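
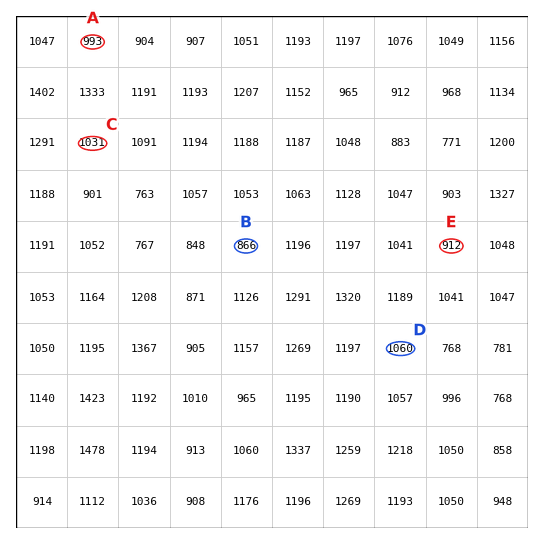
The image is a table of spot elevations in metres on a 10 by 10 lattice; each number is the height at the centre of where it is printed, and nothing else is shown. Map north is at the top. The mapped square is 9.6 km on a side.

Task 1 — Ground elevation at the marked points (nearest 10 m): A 990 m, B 870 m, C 1030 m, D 1060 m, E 910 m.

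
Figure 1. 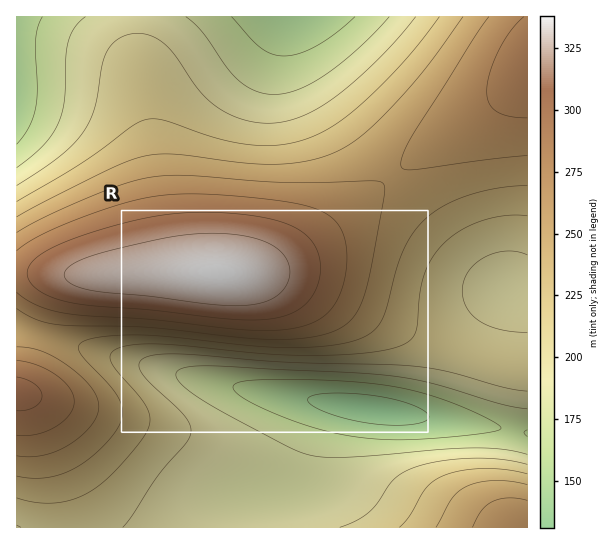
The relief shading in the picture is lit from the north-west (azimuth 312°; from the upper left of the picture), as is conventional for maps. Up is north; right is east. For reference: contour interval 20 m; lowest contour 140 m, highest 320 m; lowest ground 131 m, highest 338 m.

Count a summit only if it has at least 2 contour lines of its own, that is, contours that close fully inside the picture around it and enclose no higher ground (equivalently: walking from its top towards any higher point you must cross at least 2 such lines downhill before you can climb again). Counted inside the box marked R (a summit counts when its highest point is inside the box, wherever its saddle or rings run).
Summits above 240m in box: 1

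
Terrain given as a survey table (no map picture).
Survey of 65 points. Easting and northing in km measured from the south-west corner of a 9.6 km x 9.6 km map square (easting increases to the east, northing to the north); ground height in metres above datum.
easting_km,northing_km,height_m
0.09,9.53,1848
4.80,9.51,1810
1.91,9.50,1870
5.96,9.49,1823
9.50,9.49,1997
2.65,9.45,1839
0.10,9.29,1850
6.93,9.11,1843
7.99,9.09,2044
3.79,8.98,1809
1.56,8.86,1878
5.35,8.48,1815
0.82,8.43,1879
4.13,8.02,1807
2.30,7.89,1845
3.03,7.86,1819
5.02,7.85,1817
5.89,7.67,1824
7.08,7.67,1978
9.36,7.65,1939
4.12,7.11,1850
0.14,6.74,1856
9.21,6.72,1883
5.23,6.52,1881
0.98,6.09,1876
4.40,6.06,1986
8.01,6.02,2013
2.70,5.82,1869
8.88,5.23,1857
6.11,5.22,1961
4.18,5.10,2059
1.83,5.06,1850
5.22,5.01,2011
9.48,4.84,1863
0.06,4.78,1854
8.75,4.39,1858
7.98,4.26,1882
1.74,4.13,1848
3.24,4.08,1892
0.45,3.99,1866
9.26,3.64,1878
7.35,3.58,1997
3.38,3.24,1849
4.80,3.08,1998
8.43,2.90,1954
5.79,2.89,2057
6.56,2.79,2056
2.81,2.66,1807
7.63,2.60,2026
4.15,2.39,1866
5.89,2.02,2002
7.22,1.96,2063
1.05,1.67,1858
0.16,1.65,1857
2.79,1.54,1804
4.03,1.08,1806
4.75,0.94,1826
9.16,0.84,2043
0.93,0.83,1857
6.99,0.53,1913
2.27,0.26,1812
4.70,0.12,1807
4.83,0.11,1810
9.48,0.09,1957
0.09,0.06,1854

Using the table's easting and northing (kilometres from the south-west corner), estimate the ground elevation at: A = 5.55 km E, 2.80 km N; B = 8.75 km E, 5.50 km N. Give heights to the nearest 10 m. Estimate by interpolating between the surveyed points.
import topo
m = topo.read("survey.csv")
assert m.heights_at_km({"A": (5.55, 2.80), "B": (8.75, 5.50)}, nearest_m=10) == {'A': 2040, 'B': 1860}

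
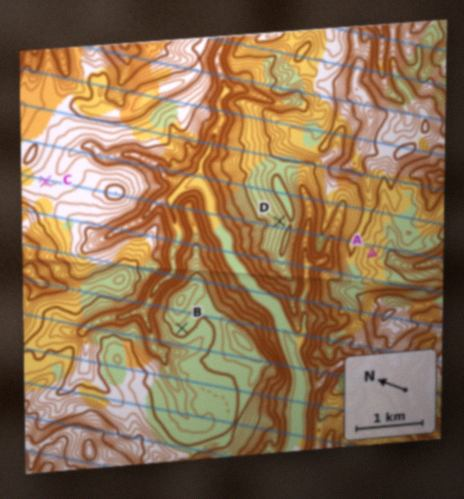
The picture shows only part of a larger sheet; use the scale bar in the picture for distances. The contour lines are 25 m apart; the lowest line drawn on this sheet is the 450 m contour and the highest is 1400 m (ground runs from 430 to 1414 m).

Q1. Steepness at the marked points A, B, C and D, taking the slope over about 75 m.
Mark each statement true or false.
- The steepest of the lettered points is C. false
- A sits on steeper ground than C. true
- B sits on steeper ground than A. false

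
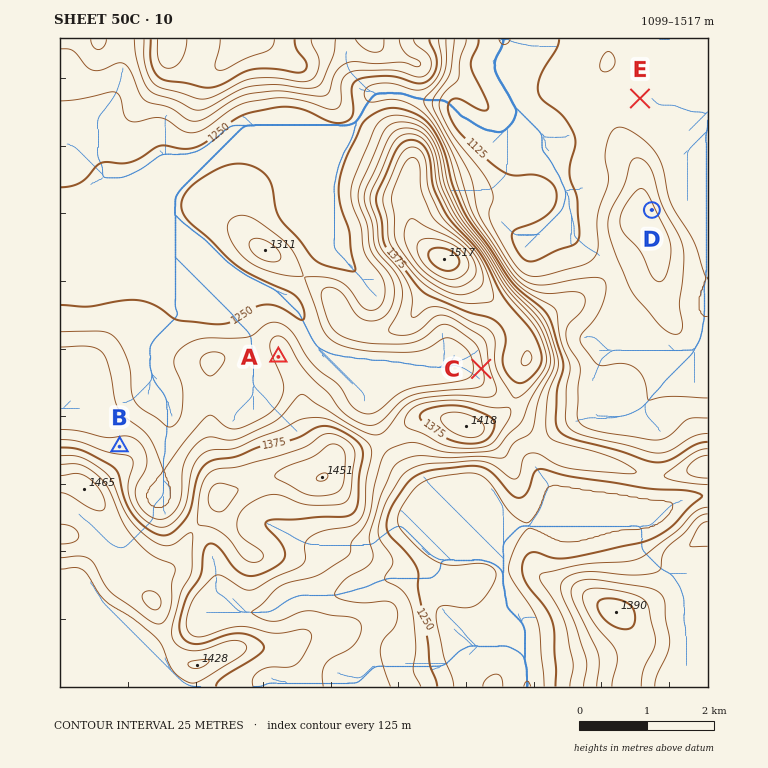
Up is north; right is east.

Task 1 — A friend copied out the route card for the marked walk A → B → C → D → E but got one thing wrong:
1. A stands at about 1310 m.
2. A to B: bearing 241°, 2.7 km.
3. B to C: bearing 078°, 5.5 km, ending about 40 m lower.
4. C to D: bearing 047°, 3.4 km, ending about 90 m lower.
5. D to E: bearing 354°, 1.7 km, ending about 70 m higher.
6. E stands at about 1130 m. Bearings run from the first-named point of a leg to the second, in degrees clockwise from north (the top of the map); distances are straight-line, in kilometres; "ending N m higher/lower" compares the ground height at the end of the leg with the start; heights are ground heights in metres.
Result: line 5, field sense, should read lower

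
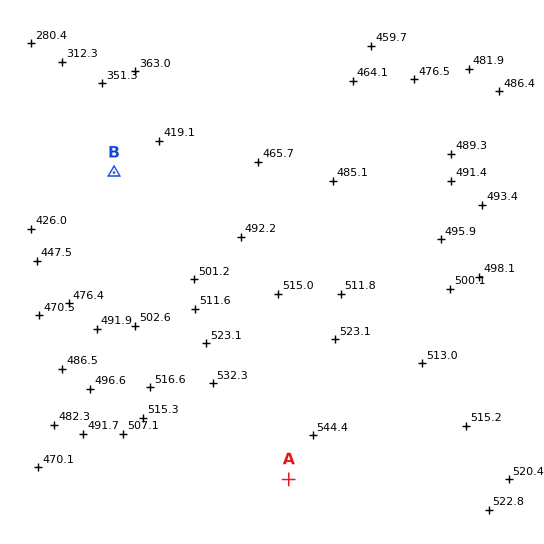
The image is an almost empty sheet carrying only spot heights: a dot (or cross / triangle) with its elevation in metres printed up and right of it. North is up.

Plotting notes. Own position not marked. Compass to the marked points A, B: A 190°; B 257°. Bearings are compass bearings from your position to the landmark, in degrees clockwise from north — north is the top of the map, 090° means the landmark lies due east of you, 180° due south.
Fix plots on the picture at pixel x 352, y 118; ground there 475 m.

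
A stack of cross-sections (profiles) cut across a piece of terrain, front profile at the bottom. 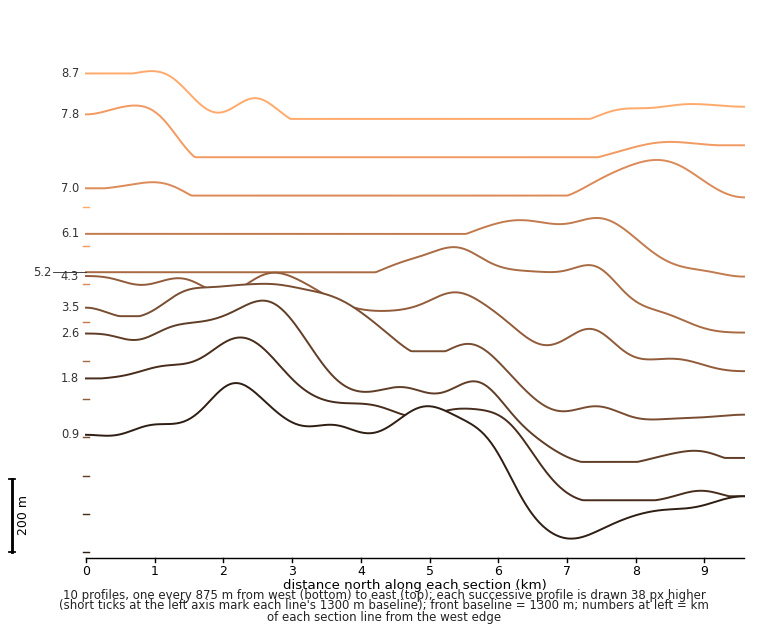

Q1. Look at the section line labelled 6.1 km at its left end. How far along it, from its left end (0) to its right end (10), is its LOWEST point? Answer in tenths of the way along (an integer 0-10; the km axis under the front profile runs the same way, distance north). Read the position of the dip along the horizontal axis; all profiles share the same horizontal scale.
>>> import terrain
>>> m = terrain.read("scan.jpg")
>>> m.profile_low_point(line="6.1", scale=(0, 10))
10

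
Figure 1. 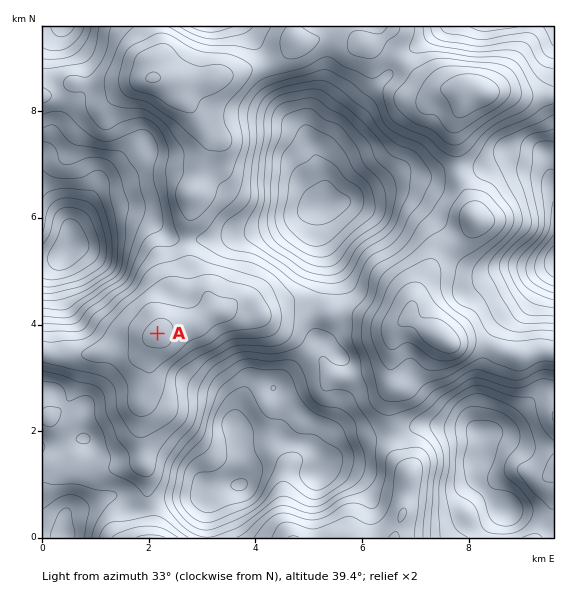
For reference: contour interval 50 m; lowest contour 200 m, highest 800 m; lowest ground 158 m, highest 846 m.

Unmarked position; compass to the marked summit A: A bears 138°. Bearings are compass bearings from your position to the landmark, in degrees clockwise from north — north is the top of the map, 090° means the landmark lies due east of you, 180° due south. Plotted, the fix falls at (105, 275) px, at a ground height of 380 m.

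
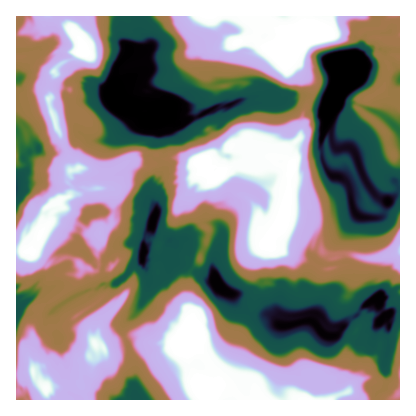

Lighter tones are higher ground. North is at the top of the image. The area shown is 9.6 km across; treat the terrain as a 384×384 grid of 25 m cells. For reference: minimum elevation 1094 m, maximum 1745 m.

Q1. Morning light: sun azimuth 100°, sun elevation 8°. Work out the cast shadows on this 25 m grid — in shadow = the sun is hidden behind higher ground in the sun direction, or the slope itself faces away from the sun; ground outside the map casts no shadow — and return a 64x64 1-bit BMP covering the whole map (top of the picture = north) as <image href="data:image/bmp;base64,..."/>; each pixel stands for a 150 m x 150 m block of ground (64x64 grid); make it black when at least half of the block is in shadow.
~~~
<image width="64" height="64" href="data:image/bmp;base64,Qk0+AgAAAAAAAD4AAAAoAAAAQAAAAEAAAAABAAEAAAAAAAACAAATCwAAEwsAAAIAAAAAAAAA////AAAAAAB4AA/4AAgwAvgAP/gAHB4H8AA/8AAIAgPgAD/wAAAAA+AAP/AAAAAH4AA/8AAMAA/gED3gAB8AD4HwP8AAHDwfh/g/gAA+Ph+H+D/wAAA+H8/4f/AADB4f7/z/+AAOPg/D4P/4AAMvDoPw//AAABmPwfx/8AAAcE/Afj/wAAAwLOA/v/AcAAA88A/f8DwABhyQB8/wfAAHB4AA5+ByBIYGAEBz+PwAAAAB4CAA+AAAAwHjBAT8AAAGgMCOHfgAAICAGA4//wAj+YA4Bh//AAB/gHgGP/4AAH7AcAd//gAB/+A4A///AAP/8BgDx/8AAf/wHwfD/wAA//gPD+P/YAD/+AcP4f/gAMb+AA/gA+ABz/+AD+AD4AHJ/gAH/gPgAbj8AAf4ADADsf2AB/gAAAdg/4AH+AAAAWD/wAf4AAAQ7v4Hx/wQABD8/wf//yAAE/z+Af//4AAz/PwA///wDjz4/gAf//weHPj+AD///Agc8PwAP//+fh3g/AB///8/P8D8AGH8/v4/gPgAwDwcPh+A+AGAcAAfH4DwAAHAAB4f4PAABwYAOA/w8AAfDAD4D/D8AB84AfgP+P4AH/AH8B/4/wAf4AHwH/h/wD/4A/AP8D/Af/hn8APw/8B/+eD4AGD/gB/x+HwAAI+AH/B8fwAA34A/4jgAAADnAD/8AAAAAA=="/>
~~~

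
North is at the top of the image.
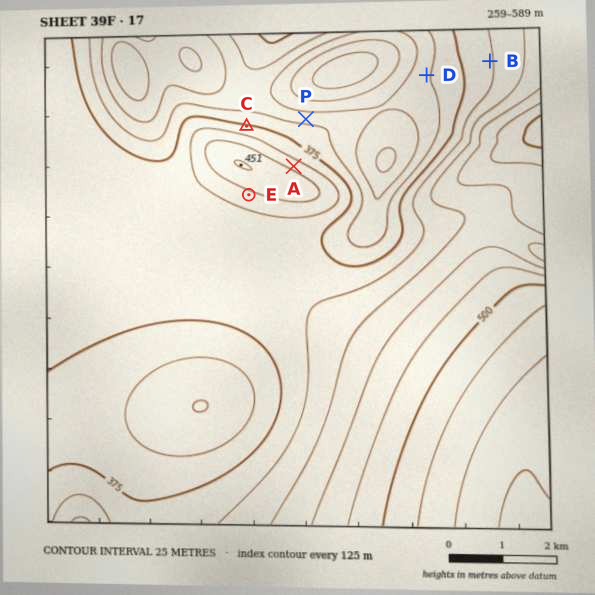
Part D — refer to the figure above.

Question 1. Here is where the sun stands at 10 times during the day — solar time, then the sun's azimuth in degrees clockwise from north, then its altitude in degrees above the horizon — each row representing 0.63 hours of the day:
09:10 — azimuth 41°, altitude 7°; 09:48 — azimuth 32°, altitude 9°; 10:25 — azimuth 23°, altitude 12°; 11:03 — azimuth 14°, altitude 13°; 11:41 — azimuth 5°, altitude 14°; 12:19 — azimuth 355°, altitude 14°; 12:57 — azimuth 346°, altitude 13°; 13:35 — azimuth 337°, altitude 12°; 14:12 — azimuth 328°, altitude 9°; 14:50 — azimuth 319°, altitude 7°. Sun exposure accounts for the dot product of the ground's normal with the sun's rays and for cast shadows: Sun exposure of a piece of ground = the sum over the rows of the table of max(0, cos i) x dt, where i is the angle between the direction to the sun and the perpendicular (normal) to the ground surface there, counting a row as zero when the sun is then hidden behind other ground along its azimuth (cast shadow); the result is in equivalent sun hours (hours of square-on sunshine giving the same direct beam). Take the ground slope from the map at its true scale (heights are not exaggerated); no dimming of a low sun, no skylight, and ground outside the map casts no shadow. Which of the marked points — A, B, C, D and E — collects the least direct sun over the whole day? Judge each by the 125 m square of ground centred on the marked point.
E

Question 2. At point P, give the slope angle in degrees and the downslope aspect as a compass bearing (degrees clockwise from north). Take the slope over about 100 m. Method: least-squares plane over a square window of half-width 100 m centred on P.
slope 6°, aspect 7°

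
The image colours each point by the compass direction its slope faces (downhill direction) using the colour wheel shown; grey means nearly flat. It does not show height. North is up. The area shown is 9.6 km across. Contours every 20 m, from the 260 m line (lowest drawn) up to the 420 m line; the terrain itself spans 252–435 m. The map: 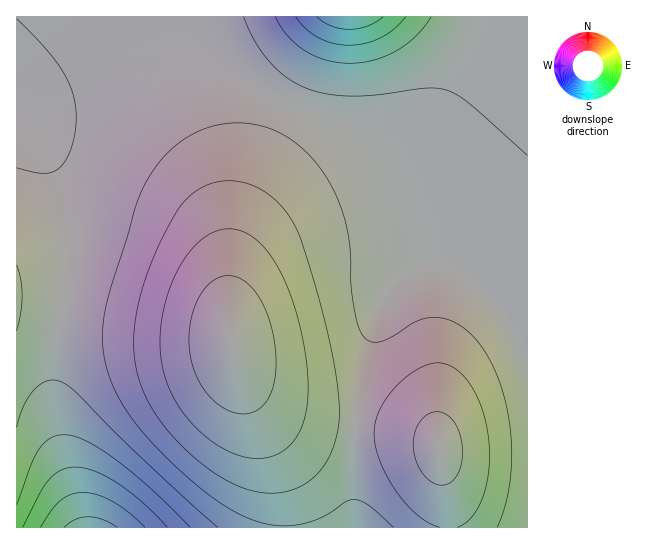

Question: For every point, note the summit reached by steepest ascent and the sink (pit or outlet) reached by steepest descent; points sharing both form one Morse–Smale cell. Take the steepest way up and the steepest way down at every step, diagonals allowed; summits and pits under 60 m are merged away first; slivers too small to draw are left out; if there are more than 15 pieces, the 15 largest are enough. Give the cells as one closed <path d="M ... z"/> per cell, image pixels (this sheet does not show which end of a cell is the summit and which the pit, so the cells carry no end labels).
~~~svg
<path d="M177 55l-30 0-37 8-94 40 0 19 21 20 16 29 8 24 10 42 0 16-16 112-2 40 6 36 24 86 444 1 1-170-27-48-24-26-14-9-18-8-19-2-2-2-8-32-12-32-20-36-17-18-16-10-53-24-88-47z"/><path d="M527 16l-510 0-1 86 21-6 65-31 28-8 17-2 30 0 33 9 56 31 85 40 16 10 17 18 20 36 12 32 8 32 2 2 13 0 14 4 24 15 24 26 12 19 14 28z"/><path d="M18 123l-2 0 0 404 66 1-23-87-6-36 2-40 12-80 4-48-12-51-10-24-12-20z"/>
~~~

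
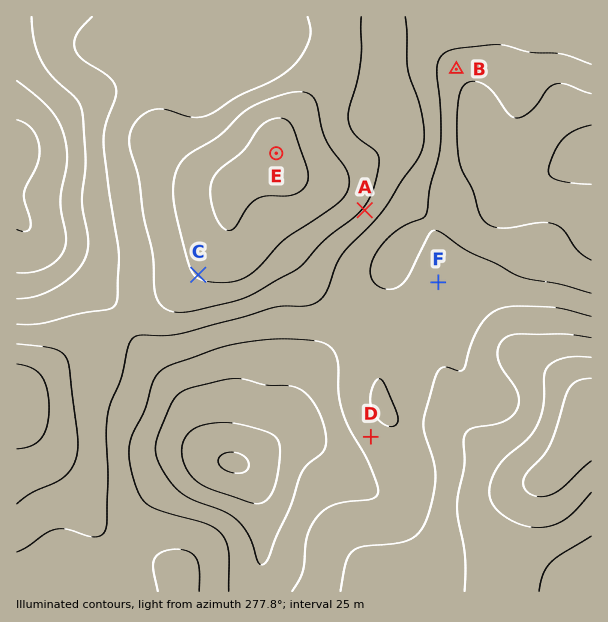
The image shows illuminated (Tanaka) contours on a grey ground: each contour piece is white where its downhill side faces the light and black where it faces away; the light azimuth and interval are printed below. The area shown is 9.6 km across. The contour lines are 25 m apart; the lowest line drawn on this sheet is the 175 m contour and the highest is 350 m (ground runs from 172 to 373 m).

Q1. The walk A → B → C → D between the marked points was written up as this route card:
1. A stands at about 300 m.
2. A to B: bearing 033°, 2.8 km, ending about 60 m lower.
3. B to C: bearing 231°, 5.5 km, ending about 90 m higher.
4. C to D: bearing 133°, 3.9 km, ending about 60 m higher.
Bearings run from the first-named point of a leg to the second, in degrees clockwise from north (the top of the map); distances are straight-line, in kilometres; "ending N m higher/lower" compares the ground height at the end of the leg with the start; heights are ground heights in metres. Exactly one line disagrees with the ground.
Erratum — Line 4: it should read "ending about 60 m lower".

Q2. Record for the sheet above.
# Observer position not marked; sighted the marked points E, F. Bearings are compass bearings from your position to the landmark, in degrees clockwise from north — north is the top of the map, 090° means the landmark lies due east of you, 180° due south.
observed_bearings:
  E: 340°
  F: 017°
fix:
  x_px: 386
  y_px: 454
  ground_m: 265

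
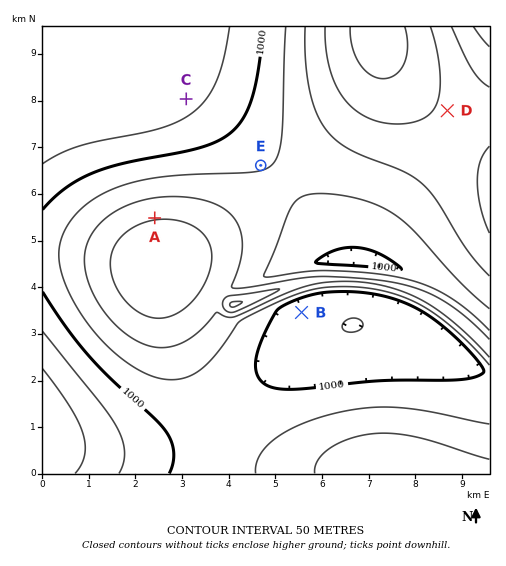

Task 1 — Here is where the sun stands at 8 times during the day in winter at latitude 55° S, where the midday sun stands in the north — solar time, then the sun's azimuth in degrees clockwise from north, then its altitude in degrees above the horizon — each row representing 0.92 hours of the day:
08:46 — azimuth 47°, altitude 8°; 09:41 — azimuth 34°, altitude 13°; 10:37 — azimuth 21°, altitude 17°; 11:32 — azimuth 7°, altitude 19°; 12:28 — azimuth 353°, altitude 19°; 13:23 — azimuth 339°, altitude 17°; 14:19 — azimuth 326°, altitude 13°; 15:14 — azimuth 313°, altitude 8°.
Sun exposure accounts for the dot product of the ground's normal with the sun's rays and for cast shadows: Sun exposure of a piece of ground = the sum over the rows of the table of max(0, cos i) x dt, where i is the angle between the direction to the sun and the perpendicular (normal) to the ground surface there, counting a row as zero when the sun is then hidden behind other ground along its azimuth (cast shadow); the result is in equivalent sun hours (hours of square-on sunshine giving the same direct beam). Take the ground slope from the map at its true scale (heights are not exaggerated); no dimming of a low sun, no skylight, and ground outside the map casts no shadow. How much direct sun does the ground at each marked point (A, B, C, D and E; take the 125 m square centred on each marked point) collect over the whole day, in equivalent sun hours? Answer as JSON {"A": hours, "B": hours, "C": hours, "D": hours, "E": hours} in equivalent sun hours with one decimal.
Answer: {"A": 2.4, "B": 1.4, "C": 2.0, "D": 1.8, "E": 2.0}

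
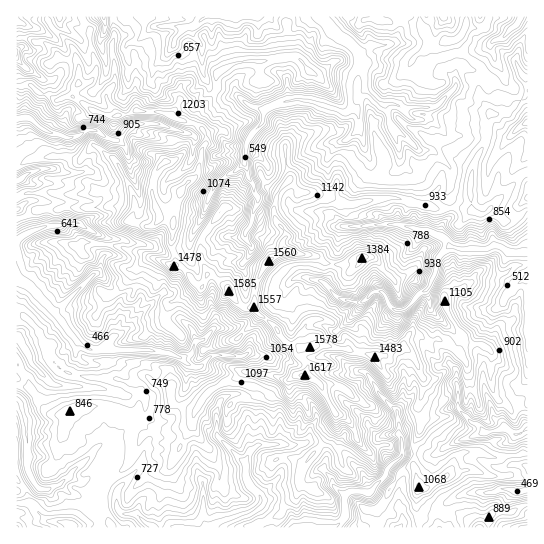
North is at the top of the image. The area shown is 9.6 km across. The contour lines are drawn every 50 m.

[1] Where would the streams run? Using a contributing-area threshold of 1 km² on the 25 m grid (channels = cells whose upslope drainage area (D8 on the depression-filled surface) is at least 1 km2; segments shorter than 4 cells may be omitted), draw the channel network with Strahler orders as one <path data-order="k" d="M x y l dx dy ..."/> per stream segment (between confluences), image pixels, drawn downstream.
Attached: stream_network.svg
<path data-order="1" d="M206 527l7 0"/><path data-order="1" d="M119 510l2 3 2 1 14 0 9 9 8 4"/><path data-order="1" d="M498 490l3-1 8 0 5 2 9 0 2-1 2 0"/><path data-order="2" d="M246 465l0 13 3 4 0 3 12 12 0 5-8 8-6 3-6 1-4 3-19 5-5 4 0 1"/><path data-order="1" d="M237 455l8 7 1 3"/><path data-order="1" d="M95 449l-10 12-26 24-13 5-5 0-7-7-7-13 0-33-1-2 0-13-1-1 0-6-2-1 0-3-2-5 0-4-4-3"/><path data-order="1" d="M279 445l-21 0-8 6-3 4-1 3 0 7"/><path data-order="1" d="M473 437l5-3 4 0 4-3"/><path data-order="2" d="M486 431l8 0 7-2 6 0 6 5 6 0 8-5"/><path data-order="1" d="M458 399l0 8 1 3 14 13 5 2 4 4 0 1 3 0 1 1"/><path data-order="1" d="M107 390l-2-1-6 0-1-2-39-1-1-1-4 0-3-2-20-20-5-13-5-7 0-2-4-4"/><path data-order="1" d="M375 386l3 7 19 18 1 3 1 21 3 4 0 16-15 14-2 8-15 16-5 0-2-2-13 0-5 4 0 23-8 8-3 1-40 0"/><path data-order="2" d="M181 358l-14-5-16-2-1-1-52 0"/><path data-order="1" d="M237 357l-3-2-21 0-3 2-11 10-5 0-5-2-8-7"/><path data-order="2" d="M98 350l-7 0-1-1-3 0-6-6-4-1 0-1-6-6 0-1-17-23"/><path data-order="1" d="M195 342l-2 5 0 4-2 3-1 1-9 3"/><path data-order="1" d="M114 337l-9 10-3 0-4 3"/><path data-order="1" d="M527 319l0-34-1-2 0-5"/><path data-order="2" d="M54 311l-28-28-9-4"/><path data-order="1" d="M505 298l13-15 4-2 3 0 1-3"/><path data-order="1" d="M75 293l-18 18-3 0"/><path data-order="1" d="M295 278l14 0 6 3 6 0 4 2 13 15 3 1 5 0 1 2 4 0 2 1 9 0 3-1 9-10 7 0 4 3 4 11 5 5 9 0 3-1 15-16 4-2 5-5 0-3 5-9 3-16 9-11 3 0 1-1"/><path data-order="2" d="M451 246l6 3 30 0 4-3 8 0 10 7 18 0"/><path data-order="1" d="M246 233l5-8 2-12 4-7 1-8-4-5 0-7-7-11 0-6-2-4 0-3"/><path data-order="1" d="M343 226l23 0 1-1 34 0 6 2 6 0 6 3 11 1 9 6 3 0 7 6 0 3 2 0"/><path data-order="1" d="M81 225l-4-3-11 0-7 4-13 0-5 3-7 1-11 5-6 7 0 37"/><path data-order="1" d="M210 195l5-10 6-6 5-2 4-4 5-2 10-9"/><path data-order="1" d="M22 178l-5 3"/><path data-order="2" d="M245 162l0-4 1-1 0-12 1-2 0-2 6-8 9-10 1-2 0-10 3-2"/><path data-order="1" d="M343 141l4-2 11-10 0-4 1-2-1-12-8-8"/><path data-order="1" d="M403 135l-2-2-4-2 0-2-8-10 0-5-3-4 0-3-4-1-3-3"/><path data-order="1" d="M169 127l-7-2-5 0-2-2-17 0-8 4-11 12-5 2-12-6-7-5-8 0-10 7-11 1-7-4-5 0-5-3-3 0-8-5-8-8-12 0-1 1"/><path data-order="1" d="M525 123l2 0 0-1"/><path data-order="2" d="M266 109l16-7 11-1 1-2 7 0 1 2 7 0 1 1 8 1 1 2 4 0 10 4 6 1 4 3 7-6 0-4"/><path data-order="1" d="M251 106l7 3 8 0"/><path data-order="2" d="M350 103l0-22 3-6 0-2 5-6 0-1 4 0 3-3"/><path data-order="2" d="M379 103l-14-14 0-26"/><path data-order="1" d="M455 87l-18 19-3 1-25 0-2 2-5 0-3-3-6-3-14 0"/><path data-order="3" d="M365 63l0-2-4-4-2-4-10-11-8-4-20-21"/><path data-order="1" d="M174 45l1-7 7-7 0-1 7-4 5 0 3-1 5-6 5-2 52 0"/><path data-order="1" d="M505 35l13-12 3-6"/>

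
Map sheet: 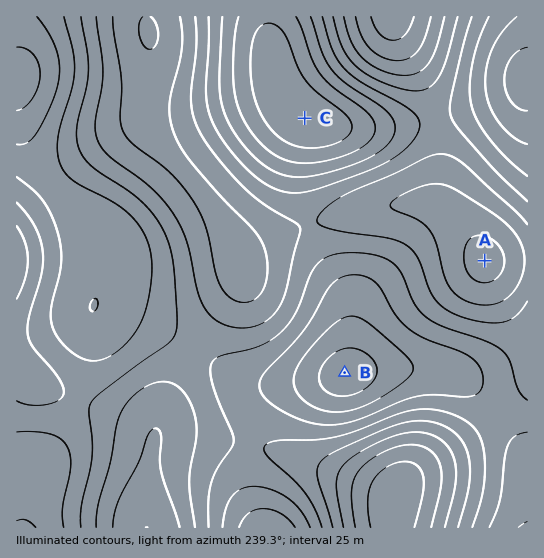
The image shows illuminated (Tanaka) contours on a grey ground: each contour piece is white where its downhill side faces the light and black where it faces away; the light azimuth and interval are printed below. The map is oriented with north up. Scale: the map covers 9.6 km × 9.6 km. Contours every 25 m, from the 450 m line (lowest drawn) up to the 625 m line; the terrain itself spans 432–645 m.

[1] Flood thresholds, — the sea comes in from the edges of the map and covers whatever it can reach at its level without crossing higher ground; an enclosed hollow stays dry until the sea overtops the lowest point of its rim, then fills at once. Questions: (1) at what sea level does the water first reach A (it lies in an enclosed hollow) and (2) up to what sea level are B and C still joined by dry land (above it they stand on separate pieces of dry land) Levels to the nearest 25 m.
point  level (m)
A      500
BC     525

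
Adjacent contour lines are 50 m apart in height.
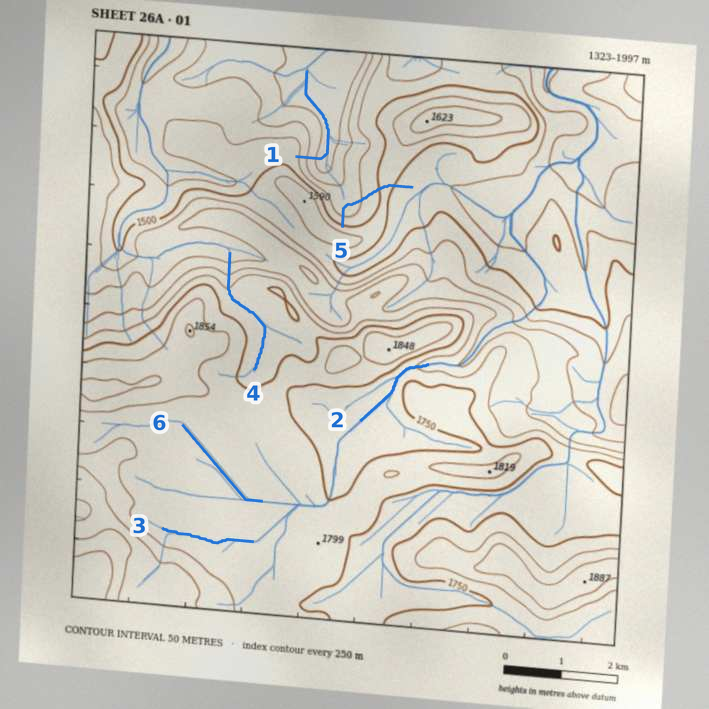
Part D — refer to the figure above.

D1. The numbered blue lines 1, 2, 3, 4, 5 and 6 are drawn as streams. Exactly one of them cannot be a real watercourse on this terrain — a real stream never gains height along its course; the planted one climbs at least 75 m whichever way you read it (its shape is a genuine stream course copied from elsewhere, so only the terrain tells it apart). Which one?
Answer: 5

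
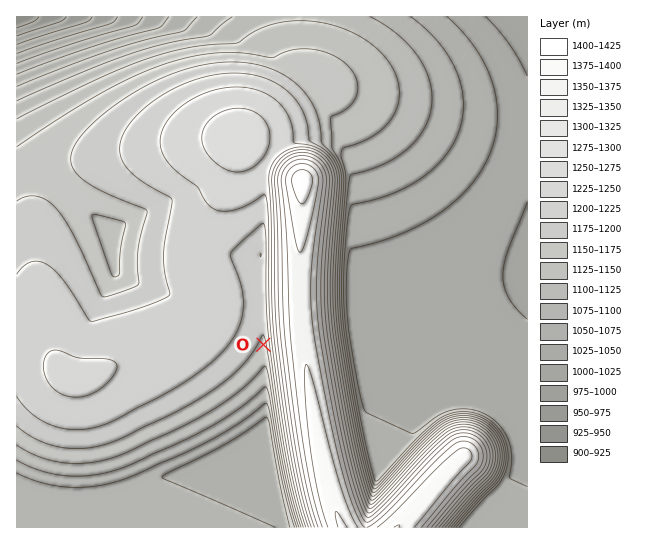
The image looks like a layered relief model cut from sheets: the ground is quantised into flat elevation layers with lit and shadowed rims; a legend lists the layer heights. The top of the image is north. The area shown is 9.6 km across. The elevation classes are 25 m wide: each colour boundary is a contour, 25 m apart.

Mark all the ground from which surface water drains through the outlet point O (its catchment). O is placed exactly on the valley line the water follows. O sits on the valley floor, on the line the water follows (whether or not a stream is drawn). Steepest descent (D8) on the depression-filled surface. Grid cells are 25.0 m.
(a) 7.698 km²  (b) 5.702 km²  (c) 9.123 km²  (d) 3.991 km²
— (b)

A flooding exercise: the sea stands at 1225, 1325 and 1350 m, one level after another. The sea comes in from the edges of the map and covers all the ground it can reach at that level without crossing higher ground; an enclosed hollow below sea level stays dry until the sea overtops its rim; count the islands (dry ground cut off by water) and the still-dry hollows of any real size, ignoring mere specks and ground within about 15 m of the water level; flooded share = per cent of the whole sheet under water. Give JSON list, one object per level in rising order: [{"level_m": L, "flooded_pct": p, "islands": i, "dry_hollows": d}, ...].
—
[{"level_m": 1225, "flooded_pct": 82, "islands": 0, "dry_hollows": 0}, {"level_m": 1325, "flooded_pct": 93, "islands": 0, "dry_hollows": 0}, {"level_m": 1350, "flooded_pct": 94, "islands": 0, "dry_hollows": 0}]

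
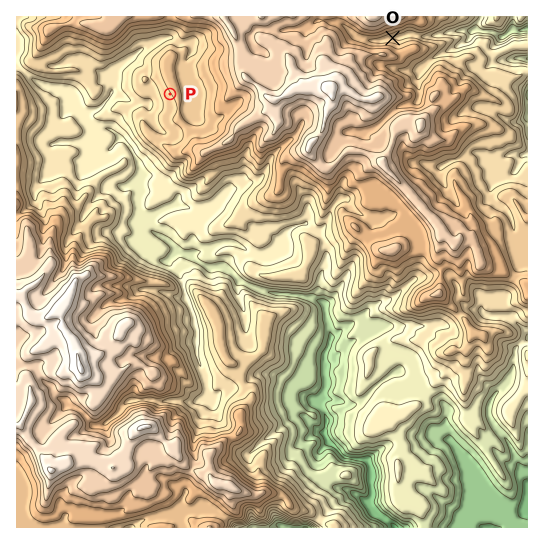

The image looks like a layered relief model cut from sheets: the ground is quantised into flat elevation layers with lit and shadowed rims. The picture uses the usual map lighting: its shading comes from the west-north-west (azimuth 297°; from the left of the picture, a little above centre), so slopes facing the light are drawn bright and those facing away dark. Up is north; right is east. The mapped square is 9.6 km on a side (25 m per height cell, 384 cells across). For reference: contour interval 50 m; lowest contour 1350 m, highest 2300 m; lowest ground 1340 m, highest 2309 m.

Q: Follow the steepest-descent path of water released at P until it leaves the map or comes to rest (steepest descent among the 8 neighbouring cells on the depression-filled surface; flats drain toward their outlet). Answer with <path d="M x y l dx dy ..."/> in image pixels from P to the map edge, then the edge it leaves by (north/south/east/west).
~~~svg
<path d="M170 94l-8 7-9 0-3 2-5 0-2-1-10 0-4-3-3 0-8-5-5-1-14 16-6 1-4 3-3 0 0 6 7 6 2 0 4 2 6 0 9 4 17 18 4 9 4 5 0 4 2 2-2 46 4 4 2 6 6 6 11 6 3 2 5 2 5 5 8 5 6 2 9 9 4 1 5 4 24 3 14 13 10 6 3 0 5 2 4 0 2 2 6 0 2 1 12 0 1 1 17 2 10 4 6 1 0 4 3 3 0 9 3 5 0 7 2 7 0 4-6 13 0 24 1 1 0 10-3 2 0 7-2 4 0 5 2 3 3 7 0 21 15 15 2 4 3 1 8 0 1 1 11 0 3 3 2 5 0 23 2 1 0 4-3 4 0 4 1 3 15 15 7 4 0 2"/>
exit: south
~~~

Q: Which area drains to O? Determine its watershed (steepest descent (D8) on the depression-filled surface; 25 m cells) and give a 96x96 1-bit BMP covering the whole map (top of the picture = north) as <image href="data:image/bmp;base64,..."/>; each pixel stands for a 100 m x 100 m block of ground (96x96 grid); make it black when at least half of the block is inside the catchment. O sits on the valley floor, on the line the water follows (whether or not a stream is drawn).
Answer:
<image width="96" height="96" href="data:image/bmp;base64,Qk2+BAAAAAAAAD4AAAAoAAAAYAAAAGAAAAABAAEAAAAAAIAEAAATCwAAEwsAAAIAAAAAAAAA////AAAAAAAAAAAAAAAAAAAAAAAAAAAAAAAAAAAAAAAAAAAAAAAAAAAAAAAAAAAAAAAAAAAAAAAAAAAAAAAAAAAAAAAAAAAAAAAAAAAAAAAAAAAAAAAAAAAAAAAAAAAAAAAAAAAAAAAAAAAAAAAAAAAAAAAAAAAAAAAAAAAAAAAAAAAAAAAAAAAAAAAAAAAAAAAAAAAAAAAAAAAAAAAAAAAAAAAAAAAAAAAAAAAAAAAAAAAAAAAAAAAAAAAAAAAAAAAAAAAAAAAAAAAAAAAAAAAAAAAAAAAAAAAAAAAAAAAAAAAAAAAAAAAAAAAAAAAAAAAAAAAAAAAAAAAAAAAAAAAAAAAAAAAAAAAAAAAAAAAAAAAAAAAAAAAAAAAAAAAAAAAAAAAAAAAAAAAAAAAAAAAAAAAAAAAAAAAAAAAAAAAAAAAAAAAAAAAAAAAAAAAAAAAAAAAAAAAAAAAAAAAAAAAAAAAAAAAAAAAAAAAAAAAAAAAAAAAAAAAAAAAAAAAAAAAAAAAAAAAAAAAAAAAAAAAAAAAAAAAAAAAAAAAAAAAAAAAAAAAAAAAAAAAAAAAAAAAAAAAAAAAAAAAAAAAAAAAAAAAAAAAAAAAAAAAAAAAAAAAAAAAAAAAAAAAAAAAAAAAAAAAAAAAAAAAAAAAAAAAAAAAAAAAAAAAAAAAAAAAAAAAAAAAAAAAAAAAAAAAAAAAAAAAAAAAAAAAAAAAAAAAAAAAAAAAAAAAAAAAAAAAAAAAAAAAAAAAAAAAAAAAAAAAAAAAAAAAAAAAAAAAAAAAAAAAAAAAAAAAAAAAAAAAAAAAAAAAAAAAAAAAAAAAAAAAAAAAAAAAAAAAAAAAAAAAAAAAAAAAAAAAAAAAAAAAAAAAAAAAAAAAAAAAAAAAAAAAAAAAAAAAAAAAAAAAAAAAAAAAAAAAAAAAAAAAAAAAAAAAAAAAAAAAAAAAAAAAAAAAAAAAAAAAAAAAAAAAAAAAAAAAAAAAAAAAAAAAAAAAAAAAAAAAAAAAAAAAAAAAAAAAAAAAAAAAAAAAAAAAAAAAAAAAAAAAAAAAAAAAAAAAAAAAAAAAAAAAAAAAAAAAAAAAAAAAAAAAAAAAAAAAAAAAAAAAAAAAAAAAAAAAAAAAAAAAAAAAAAAAAAAAAAAAAAAAAAAAAAAAAAAAAAAAAAAAAAAAAAAAAAAAAAAAAAAAAAAAAAAAAAAAAAAAAAAAAAAAAAAAAAAAAAAAAAAAAAAAAAAAAAAAAAAAAAAAAAAAAAAAAAAAAAAAAAAAAAAAAAAAAAAAAAAAAAAAAAACAAAAAAAAAAAAAAAPgAAAAAAAAAAAAAAP/AAAAAAAAAAAAAA//8AAAAAAAAAAAAB//8AAAAAAAAAAAAD//+AAAAAAAAAAAAD///AAAAAAAAAAAAD///AAAAAAAAAAAAD///wAAAAAAAAAAAD////wAAAAAAAAAAD////wAAAAAAAAAAH////4AAAAAAAAAAH////4AAAAAAAAAAP////wAAAAAAAAAAP////wAAAAAAAAAAf////gAAAA="/>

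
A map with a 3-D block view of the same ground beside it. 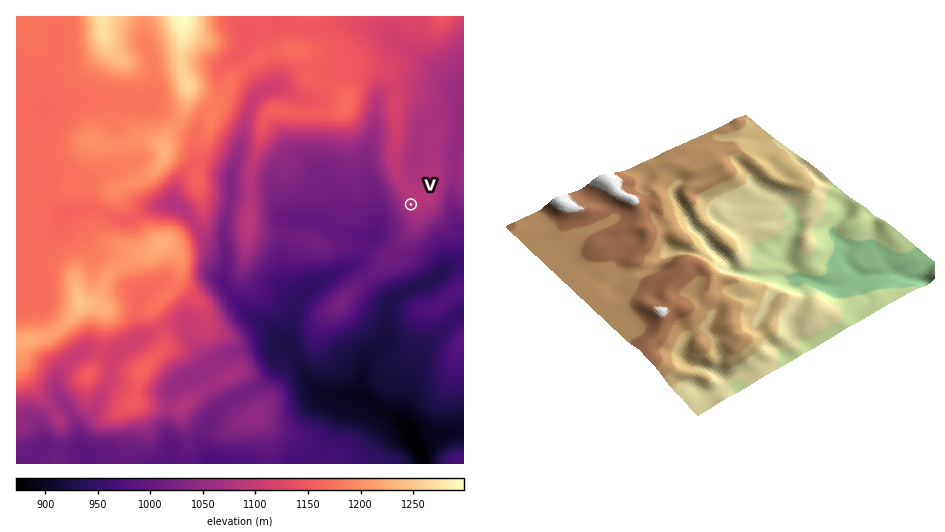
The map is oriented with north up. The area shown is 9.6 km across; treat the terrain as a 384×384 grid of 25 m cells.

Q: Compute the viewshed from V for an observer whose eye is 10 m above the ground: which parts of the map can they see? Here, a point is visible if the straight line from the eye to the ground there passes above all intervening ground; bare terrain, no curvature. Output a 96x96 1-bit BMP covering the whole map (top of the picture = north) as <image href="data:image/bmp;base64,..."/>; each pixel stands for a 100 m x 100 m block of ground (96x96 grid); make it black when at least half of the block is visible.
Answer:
<image width="96" height="96" href="data:image/bmp;base64,Qk2+BAAAAAAAAD4AAAAoAAAAYAAAAGAAAAABAAEAAAAAAIAEAAATCwAAEwsAAAIAAAAAAAAA////AAAAAAAAAAAAAAAB//////8AAAAAAAAA//////8AAAAAAAAAz/////8AAAAAAAAAT////P8AAAAAAAAAf///+P8AAAAAAAAA////+AAAAAAAAAAB////8AAAAAAAAAAD////4AAAAAAAAAAH////wAAAAAAAAAAP////AAAAAAAAAAP////+AAAAAAAPCAf////8AAAAAAA/jAP////4B8AAAAA/3gH////wH+AAAAB//wD/8//g/+AAAAA//wB/4cHh//AAAAA//4A/wAHn//AAAAAeH4A/gAP///gAAAAeD85/AB////gAAYAfA//+AD////wAAYAfAf/+AD////wAAAAPAP/+AB////wAAAAHgH/+AA////wAAAAD+B/+AAf///4AAAAD8AP/AAP//n8AAAAB8AH/AAH//D8AAAAB4Af/AAD/+B8AAAAB4D//gAD/+A8AAAABwH//wAB/8AcAAAAAAH/+YAB/8AMAAAAAAH/44ADwcAEAAAwDAH/h8AHgeAAAABwDgP+D+AHgP8AAAxwDwP8P/f/gP/AAA/gB4f4f///gH/gAA+AA8/w////gD/wAAAAAf/B////gA/8AAAAAP+B////wAD8AAAAAH8D////wAA8AAAAAH4D////4AAMAAAAAHwD/IP/4AAAAAAAAHwB/AD/+AAAAAAAAHwB/AB//4AAAAAAAHwB/AD///AAAAAAAHwB/AD//+AAAAAAAPwB/gH//+AAAAAAA/wB/gf//8AAAAAAA/gB/5///8AAAAAAA/gB/////8AAAAAAA/gB/////+AAAAAAB/AB//////AAAAAAH+IA//////AAAAHAf4MA//////AAAAAH8AMA//////gAAAAHwAMA//////gAAAAPgAOA//////wAAAAfgAeA//////wAAAAfwAeA/////P4AAAAP4AfA////+e4AAAAB8AeA////+cYAAAAAeAeA+///8cYAAAAAHAeA+///84YAAAAADgeA+f//44IAAAAAB4fA+f//w4IAAAAAB+fAff//w4IAAAAAA/fAf///g8IAAAAAA/Pgf///gccAAAAAA+PgP///gecAAAAAA+PgP///gf+AAAAAA+HgP///gf+AAAAAA+HgP///gf/AAAAAAeHwH///gf+AAAAAAODwH///gf4AAAAAAGDwH///gf4AAAAAADDwD///gf4AAAAAADDwB4APgf8AAAAAADz4AAAHwP8AAAAAAD+4AAADwP+AAAAAAD+YAAADwH6AAAAAAB8YAAABwD4AAAAAAB8QAAABwD8AAAAAAB8AAAAA4H8AAAAAAB4AAAAA4H5gAAAAAD4AAAAA8Pn8AAAAAD4AAAAB8Pn8AAAAADwAAAAA4H/8AAAAADwAAAAAAB/8AAAAAHwAAAAAAB/8AAAAAH8AAAAAAB/8AAAAAH+AAAAAAB/8AAAAAD+AAAAAAD/8AAAAAD+AAAAAAD/8AAAAAD8AAAAAAD/8AAAAAD8AAAAAAH/8AAAAAD4AAAAAAH/8AAAAAD4AAAAAAH/8="/>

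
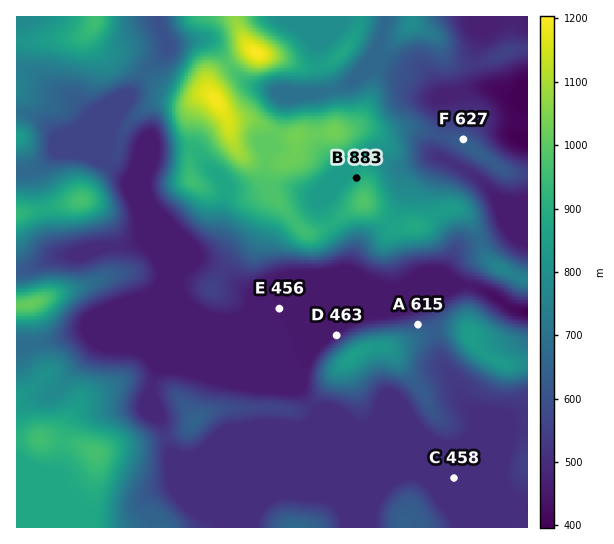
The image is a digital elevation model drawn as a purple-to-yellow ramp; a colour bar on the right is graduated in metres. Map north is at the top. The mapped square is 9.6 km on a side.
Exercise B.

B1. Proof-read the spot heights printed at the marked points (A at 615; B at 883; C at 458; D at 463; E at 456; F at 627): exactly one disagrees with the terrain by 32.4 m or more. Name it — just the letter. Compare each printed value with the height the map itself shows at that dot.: C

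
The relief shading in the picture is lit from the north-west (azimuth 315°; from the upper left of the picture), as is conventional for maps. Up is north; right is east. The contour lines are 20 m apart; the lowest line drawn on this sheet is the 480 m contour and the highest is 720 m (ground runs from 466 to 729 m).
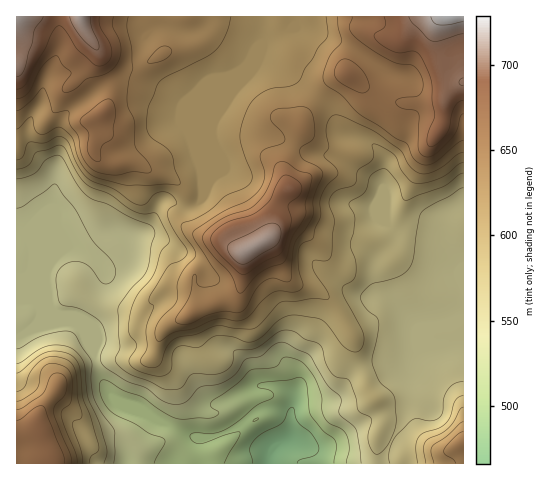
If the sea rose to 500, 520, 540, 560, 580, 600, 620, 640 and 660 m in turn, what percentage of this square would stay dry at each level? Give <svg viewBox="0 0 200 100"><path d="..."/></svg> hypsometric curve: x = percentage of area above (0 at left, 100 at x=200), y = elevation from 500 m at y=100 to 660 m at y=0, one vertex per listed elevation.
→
<svg viewBox="0 0 200 100"><path d="M193 100l-8-12-17-13-30-13-22-12-14-12-31-13-24-13-21-12"/></svg>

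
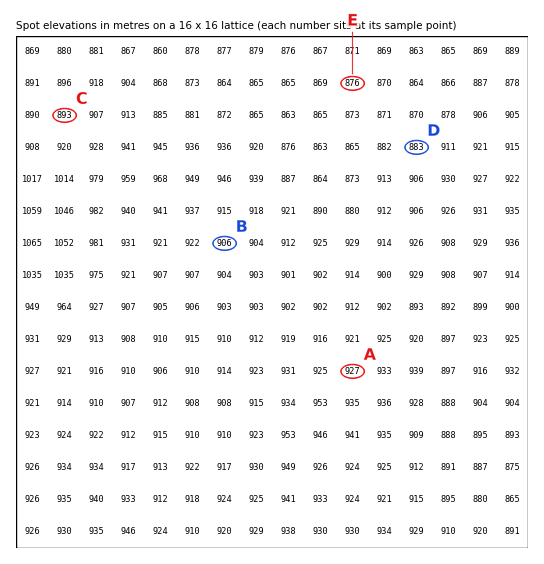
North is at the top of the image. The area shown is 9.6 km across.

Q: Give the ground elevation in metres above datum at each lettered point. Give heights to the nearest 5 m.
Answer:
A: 925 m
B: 905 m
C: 895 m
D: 885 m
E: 875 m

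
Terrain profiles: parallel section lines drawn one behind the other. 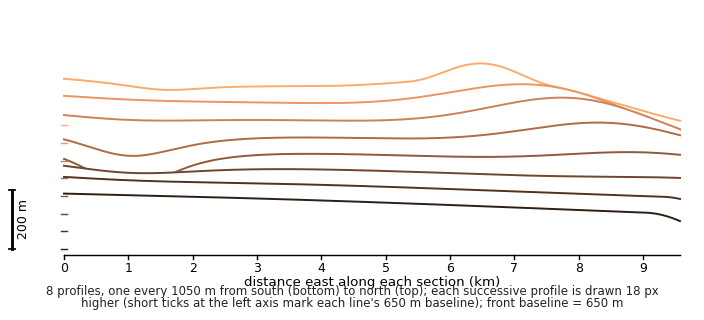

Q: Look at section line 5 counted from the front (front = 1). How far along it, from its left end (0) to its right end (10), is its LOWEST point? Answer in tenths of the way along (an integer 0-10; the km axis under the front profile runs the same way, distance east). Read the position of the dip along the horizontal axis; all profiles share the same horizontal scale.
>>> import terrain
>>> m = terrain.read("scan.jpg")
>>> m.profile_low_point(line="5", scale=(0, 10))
1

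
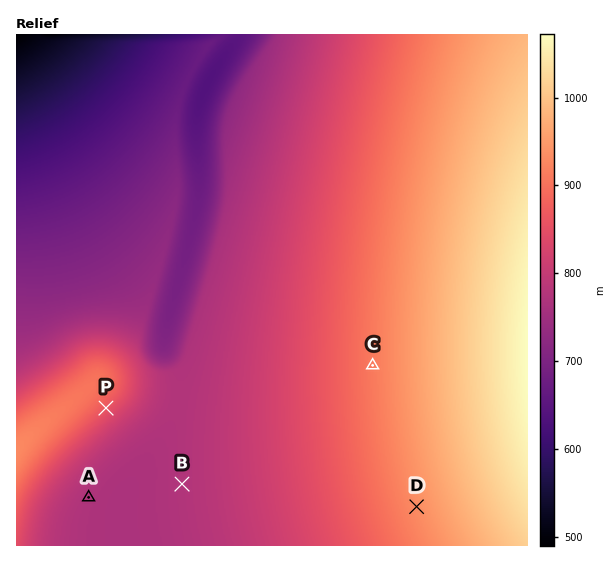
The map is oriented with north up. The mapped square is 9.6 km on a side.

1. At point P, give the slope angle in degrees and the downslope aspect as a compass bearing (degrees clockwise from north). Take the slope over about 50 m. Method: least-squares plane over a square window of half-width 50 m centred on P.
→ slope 8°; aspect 137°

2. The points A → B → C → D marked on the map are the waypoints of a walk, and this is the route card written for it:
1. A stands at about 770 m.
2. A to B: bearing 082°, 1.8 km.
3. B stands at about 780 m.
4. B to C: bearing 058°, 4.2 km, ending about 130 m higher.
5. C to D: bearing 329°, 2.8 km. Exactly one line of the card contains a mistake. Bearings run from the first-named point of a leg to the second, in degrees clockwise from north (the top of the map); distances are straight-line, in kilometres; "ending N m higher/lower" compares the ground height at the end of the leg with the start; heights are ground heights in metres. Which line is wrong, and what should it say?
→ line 5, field bearing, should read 163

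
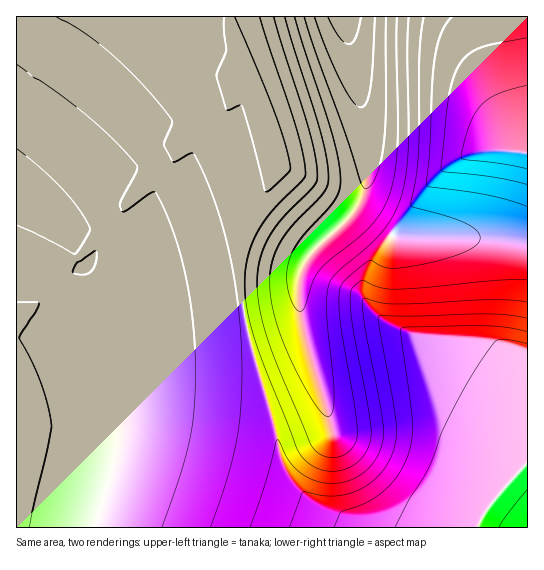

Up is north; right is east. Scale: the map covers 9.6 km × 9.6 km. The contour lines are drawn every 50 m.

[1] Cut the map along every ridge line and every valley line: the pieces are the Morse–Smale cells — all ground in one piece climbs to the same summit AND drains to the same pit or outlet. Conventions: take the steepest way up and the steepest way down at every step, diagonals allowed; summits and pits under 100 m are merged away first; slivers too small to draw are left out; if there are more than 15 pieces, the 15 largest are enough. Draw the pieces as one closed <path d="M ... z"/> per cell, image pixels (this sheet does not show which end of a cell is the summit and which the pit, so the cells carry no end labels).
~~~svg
<path d="M230 16l-214 1 1 511 350-1-48-20-8-6-20-22-10-18-9-44-21-71-10-48-1-25 3-26 10-33 28-51-16-54-6-18-7-6-12-34-1-13z"/><path d="M345 16l-114 1 21 68 7 6 6 18 16 54-1 6-16 24-16 34-5 20-3 26 1 25 6 31 25 88 9 44 10 18 20 22 20 12 36 15 160 0 1-285-51-6-83-1-33-27-1-6 5-13 3-17-1-35z"/><path d="M527 16l-182 1 19 101 4 36-1 31-7 21 13 14 18 15 18 2 68 0 41 6 10-1z"/>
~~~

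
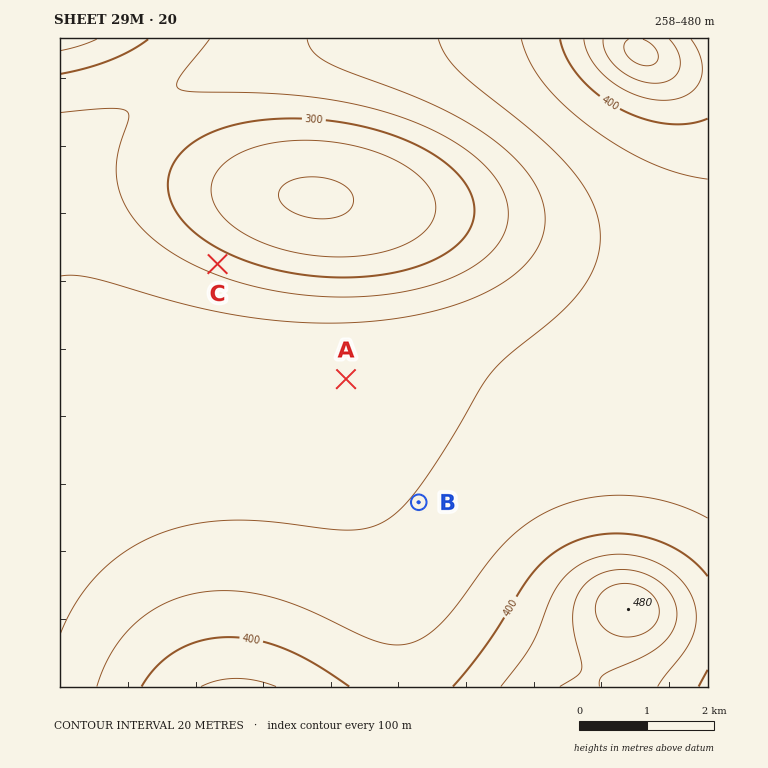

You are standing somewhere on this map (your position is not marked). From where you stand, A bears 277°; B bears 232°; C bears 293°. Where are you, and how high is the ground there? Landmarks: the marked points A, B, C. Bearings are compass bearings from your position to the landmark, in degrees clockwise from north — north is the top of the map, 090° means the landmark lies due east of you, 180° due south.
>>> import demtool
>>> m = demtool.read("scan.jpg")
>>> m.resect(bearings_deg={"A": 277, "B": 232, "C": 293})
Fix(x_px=545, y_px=403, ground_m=365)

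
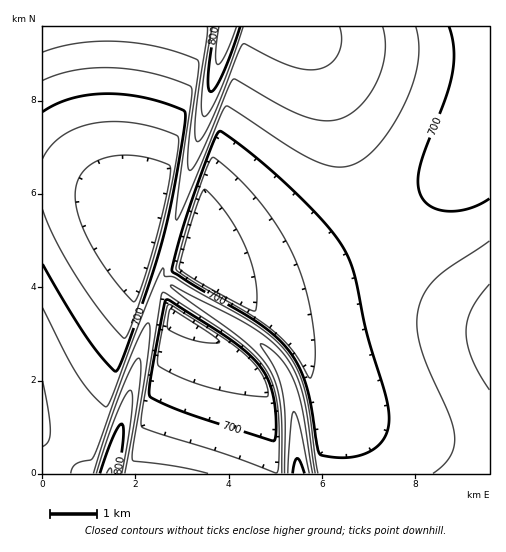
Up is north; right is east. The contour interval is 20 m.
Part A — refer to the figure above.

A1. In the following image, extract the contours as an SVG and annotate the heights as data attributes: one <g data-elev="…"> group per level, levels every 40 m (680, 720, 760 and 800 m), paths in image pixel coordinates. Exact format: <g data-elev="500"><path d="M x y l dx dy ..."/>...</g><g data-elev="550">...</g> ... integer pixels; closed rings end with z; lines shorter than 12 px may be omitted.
<g data-elev="680"><path d="M258 396l-26-3-28-7-25-9-20-11-2-6 2-14 7-37 3-5 55 34 27 22 11 14 6 15 0 7z"/><path d="M310 378l-17-27-21-21-21-15-56-32-19-14 7-29 12-40 12-33 6-10 23 19 23 26 20 28 16 29 12 34 7 37 1 30-2 12z"/><path d="M43 159l8-13 11-10 16-8 17-5 20-1 21 1 23 6 19 7 0 8-2 20-15 68-20 66-11 31-5 9-3-1-15-18-28-39-23-39-13-31"/></g><g data-elev="720"><path d="M275 473l-46-18-69-21-18-7-1-6 2-15 20-114 73 48 18 15 12 15 8 18 4 26 1 49-2 9z"/><path d="M318 473l-12-80-8-22-10-18-16-16-23-16-74-44-10-1-2-8-13 28-37 99-6 12-3-1-10-10-15-19-13-22-23-47"/><path d="M489 241l-39 26-13 10-12 14-6 17-2 18 4 21 8 23 20 45 6 21-1 11-4 9-7 9-10 8"/><path d="M43 80l15-6 17-4 19-2 19 0 39 5 21 6 18 7 1 9-15 108-1 14 1 3 11-24 33-82 5-8 7 3 63 42 25 12 13 4 12 0 10-4 11-7 12-11 12-17 11-19 9-19 5-18 3-16 0-15-3-14"/></g><g data-elev="760"><path d="M125 473l14-86 2-22-1-5-2-2-7 10-11 27-27 78"/><path d="M313 473l-10-62-8-29-6-12-8-11-11-10-9-5 0 2 15 26 7 21 2 27 0 53"/><path d="M207 27l0 9-12 81 0 19 3 6 4-5 9-15 28-70 4-8 47 22 15 3 13 0 12-5 8-9 4-14-2-14"/></g><g data-elev="800"><path d="M118 473l5-35 0-10-1-4-4 3-4 8-14 38"/><path d="M304 473l-4-11-3-4-2 4-2 11"/><path d="M215 27l-7 47 0 13 3 5 4-4 7-13 18-48"/></g>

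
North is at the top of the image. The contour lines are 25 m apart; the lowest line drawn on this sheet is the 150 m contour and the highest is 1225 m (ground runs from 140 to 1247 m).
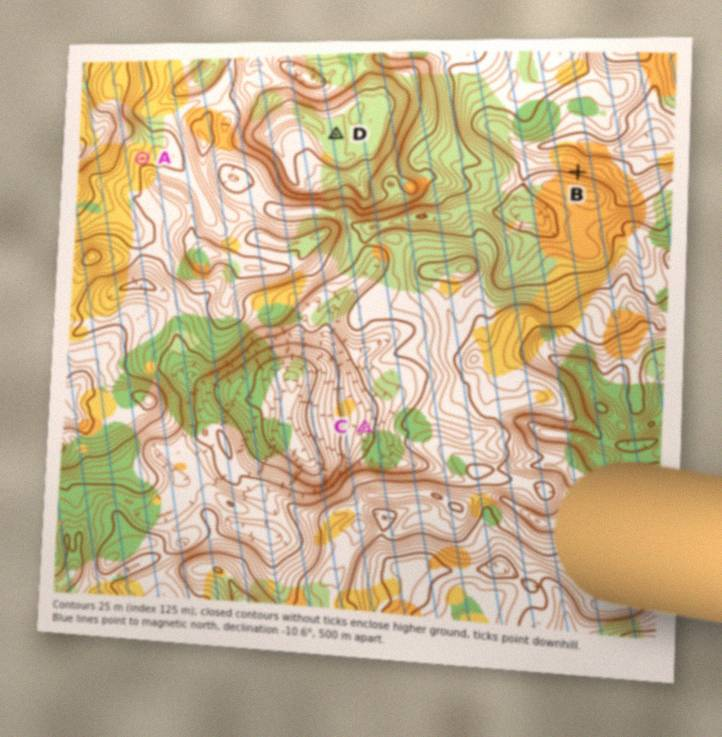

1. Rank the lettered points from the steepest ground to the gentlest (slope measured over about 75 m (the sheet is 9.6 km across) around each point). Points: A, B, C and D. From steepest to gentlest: B C A D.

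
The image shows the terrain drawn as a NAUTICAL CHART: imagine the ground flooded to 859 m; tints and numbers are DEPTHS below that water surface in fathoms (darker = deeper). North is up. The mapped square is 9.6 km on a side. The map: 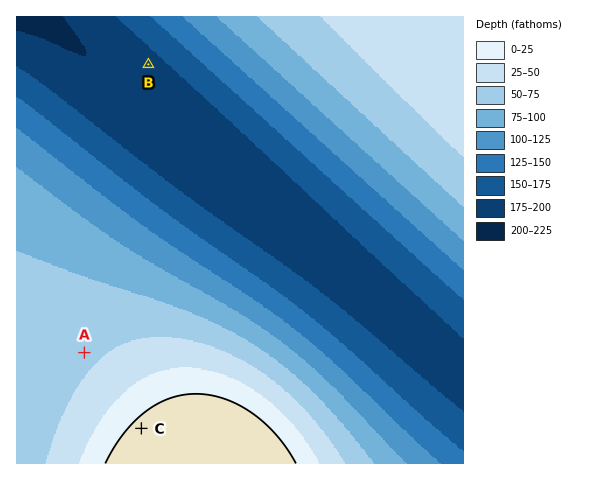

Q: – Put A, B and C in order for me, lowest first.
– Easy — B A C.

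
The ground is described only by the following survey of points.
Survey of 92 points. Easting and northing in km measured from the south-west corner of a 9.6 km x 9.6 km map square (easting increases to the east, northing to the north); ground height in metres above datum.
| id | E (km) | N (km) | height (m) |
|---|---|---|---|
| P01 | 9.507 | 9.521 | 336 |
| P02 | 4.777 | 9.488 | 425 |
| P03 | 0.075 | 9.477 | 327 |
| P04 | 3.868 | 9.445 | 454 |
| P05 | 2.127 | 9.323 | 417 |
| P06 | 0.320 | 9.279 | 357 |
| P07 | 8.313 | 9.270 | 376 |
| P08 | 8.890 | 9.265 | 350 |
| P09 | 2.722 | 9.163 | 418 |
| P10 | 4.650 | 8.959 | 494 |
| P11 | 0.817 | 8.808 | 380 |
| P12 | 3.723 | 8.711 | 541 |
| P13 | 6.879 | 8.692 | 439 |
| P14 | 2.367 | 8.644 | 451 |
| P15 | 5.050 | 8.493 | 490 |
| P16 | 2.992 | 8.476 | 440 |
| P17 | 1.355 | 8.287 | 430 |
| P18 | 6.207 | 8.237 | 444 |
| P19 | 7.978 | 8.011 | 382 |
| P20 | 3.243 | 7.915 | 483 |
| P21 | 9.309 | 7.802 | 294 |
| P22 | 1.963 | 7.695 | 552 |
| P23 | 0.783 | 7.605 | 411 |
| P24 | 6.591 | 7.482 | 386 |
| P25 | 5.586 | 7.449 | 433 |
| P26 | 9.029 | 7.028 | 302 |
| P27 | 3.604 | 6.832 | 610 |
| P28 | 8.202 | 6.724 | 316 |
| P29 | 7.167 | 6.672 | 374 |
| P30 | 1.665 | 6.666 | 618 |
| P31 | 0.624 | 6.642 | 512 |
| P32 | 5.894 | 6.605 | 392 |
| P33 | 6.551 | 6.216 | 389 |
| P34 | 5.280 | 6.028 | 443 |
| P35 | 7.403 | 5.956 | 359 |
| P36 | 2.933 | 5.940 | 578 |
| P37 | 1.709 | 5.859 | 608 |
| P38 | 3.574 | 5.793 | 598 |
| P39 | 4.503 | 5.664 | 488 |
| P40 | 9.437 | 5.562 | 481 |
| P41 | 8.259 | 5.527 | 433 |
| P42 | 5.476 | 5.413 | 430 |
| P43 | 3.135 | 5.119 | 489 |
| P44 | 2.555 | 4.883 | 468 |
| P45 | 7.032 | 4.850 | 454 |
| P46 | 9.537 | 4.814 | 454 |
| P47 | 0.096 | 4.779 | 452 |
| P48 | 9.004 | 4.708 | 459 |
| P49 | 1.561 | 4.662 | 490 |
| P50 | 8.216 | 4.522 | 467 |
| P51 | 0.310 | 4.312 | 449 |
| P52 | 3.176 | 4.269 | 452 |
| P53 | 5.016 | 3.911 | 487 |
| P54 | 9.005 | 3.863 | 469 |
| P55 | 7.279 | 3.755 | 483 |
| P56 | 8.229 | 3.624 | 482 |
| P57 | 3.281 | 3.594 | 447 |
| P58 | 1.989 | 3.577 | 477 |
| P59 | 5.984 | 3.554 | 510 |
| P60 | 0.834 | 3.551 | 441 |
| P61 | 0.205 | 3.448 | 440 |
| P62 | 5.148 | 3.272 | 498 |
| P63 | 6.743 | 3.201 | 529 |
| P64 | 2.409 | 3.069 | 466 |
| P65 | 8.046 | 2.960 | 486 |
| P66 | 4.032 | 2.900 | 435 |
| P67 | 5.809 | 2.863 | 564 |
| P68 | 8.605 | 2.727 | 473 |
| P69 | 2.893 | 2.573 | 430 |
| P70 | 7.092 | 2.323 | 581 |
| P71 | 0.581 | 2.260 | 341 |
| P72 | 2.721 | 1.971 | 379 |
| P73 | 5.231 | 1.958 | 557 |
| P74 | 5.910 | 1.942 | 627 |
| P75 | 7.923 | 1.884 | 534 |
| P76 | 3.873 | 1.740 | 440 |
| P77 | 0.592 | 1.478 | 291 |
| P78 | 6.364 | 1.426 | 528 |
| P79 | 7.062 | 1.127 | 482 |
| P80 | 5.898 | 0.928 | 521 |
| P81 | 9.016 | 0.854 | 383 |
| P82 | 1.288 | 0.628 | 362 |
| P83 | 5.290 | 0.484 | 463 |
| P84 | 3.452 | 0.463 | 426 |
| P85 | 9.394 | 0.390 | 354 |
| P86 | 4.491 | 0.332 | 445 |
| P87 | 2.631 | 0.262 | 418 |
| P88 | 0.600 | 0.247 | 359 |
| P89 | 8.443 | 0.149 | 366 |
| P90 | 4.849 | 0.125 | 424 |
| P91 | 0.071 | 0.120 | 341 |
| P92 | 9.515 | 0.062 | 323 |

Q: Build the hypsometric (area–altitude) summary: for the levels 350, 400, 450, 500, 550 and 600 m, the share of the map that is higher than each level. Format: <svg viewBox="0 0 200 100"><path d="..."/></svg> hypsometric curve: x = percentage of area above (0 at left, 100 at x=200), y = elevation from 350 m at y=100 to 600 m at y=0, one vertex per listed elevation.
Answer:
<svg viewBox="0 0 200 100"><path d="M185 100l-34-20-52-20-51-20-27-20-12-20"/></svg>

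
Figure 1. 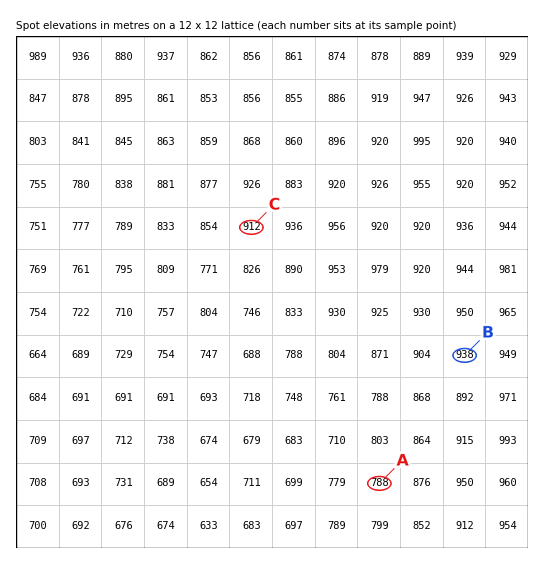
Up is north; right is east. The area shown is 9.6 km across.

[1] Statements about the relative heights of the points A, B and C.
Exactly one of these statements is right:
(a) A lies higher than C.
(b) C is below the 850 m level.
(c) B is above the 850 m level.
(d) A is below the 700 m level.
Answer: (c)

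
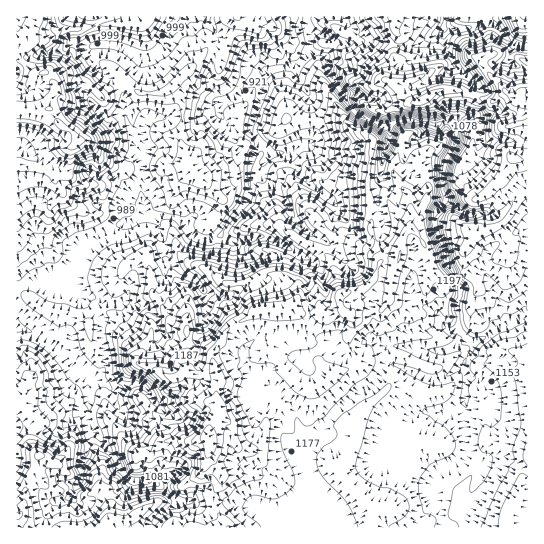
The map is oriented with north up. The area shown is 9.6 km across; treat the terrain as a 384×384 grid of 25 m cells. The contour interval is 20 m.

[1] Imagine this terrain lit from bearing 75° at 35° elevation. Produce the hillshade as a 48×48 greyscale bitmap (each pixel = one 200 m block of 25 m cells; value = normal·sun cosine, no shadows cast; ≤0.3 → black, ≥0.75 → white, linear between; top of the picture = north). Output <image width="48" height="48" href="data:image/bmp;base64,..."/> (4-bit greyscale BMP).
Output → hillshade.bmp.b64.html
<image width="48" height="48" href="data:image/bmp;base64,Qk32BAAAAAAAAHYAAAAoAAAAMAAAADAAAAABAAQAAAAAAIAEAAATCwAAEwsAABAAAAAAAAAAAAAAABEREQAiIiIAMzMzAERERABVVVUAZmZmAHd3dwCIiIgAmZmZAKqqqgC7u7sAzMzMAN3d3QDu7u4A////AMypmYeau6iJqorMqZmZmZiJmqqqmYh4mt3KqoaKmsupmIvKmZmZmZiJmqupmZh3mszLuXebqJ3ZZpuqmZmZmYiZqqupmZh3iaqryWe9yZlWdoqpmZqZmImqqqupmZiHiIiry3bOyHU0Z4m6qqqpmJqqqaqpmZmIiFeazojbRYh0Jpu6qqqpiKqqmZqpmZmIiDWs76jGFphlNayqq7qZiZqqmZmZqZmId1jcvtqCR4dlVqyqu7qZmZqqmZmZqpiId4rbrdlUh1d2Z7y8u7mZmZmqmZmaqpiZh3m8vLdYhWeHRZvMqqqZmZmqmZmqqpiZiIm8zKeKZGh1RHvcqqqZmZmqmaqqqZmYh6vMy6iYRYYzRo3rmZmZmpmamamZqoiYd6vMu6mWR3M0aK3KmZiJqqqZmqmZqpiYd5vdy6mGVABYh4vKmZiZmqqpmaqpq6iHeJrduphjESaImJzKmYmpmaqqmqmaqpeHiIvcqYhgBpmIqJypmZmZmqmrqZmquoeIiJvbmIhhOah5loupmZmZmpmrqaqqmpd4mbupmIlkaJh4l3mpmZmZmZq6mZmau5d4mZmIl4l3dohXylapmZmZmYmpmZmruXmpiIiImJmIdodY3GR5iImZiHm6mpm7uXqqmXeJqpiZh2Zo3HZleZqpmIu5mqqquXmZmomqqZiIdWiJ3HZmiZm6h5upirmayWmpmpqpmYd4hnqJyUaIiZirl4upmrma2liYmqqZmYd4l5uadGqoiZq7qKlnirmc52mImqqZmYd4iKuWWLy4eKzKiKhFebmfs4mIqqqaqZiIibyHq7uoeKuXeZZGeaq/cpqZq6qqupmZmLuLy6qFaaZoqXdnd6ruM5uZqqqaqpmZmamcuahndke6iIdXhov8JHqqqqmKqZqqmZmqiKllZouWm5VIhoz6JpqZq6l5qau7qpiJmIqmZ6lXzINIh4z7aXd3m5mIrMuqqYeJh3rKZ6da2lNIiJrvYCiJqamHvLvLqYd4d5vbiHabl1NYmJreQFiamZiIrNzLqYZ3ibzcmGiod2RqmKrdMneJqpmYrdq7und3m8zcl3qXh1RqmKneQodnmamHe6neuXd4q8zLuYmIhkNbp5nOYohVioh1Wb3+yod4rNy7yIiIZDNNxomus1hGmohlad//2YeKvNyrlXmYZCNe9ou81SdWd3ZWnf/+uYibzMqrdXmZcyffxH3akzUkiXeK7//bqZiKzLmrhWmpdJ6jWYVYhFMVd5mc/+u8mIiK3LmblWq6Z8cDVEV6hUJFV5mK78nMiJmbzLqqp3rJa6EkVXebmIdEeHeL/s3KqpiavLq7qIumizA0aKqZvLUnqUad7/2au5h5vKrLuZqGpyVEiqm9ykF8uYmt/+qbupmIq6vcupqIl0RWirqbtQbMl7zd3sqqqZmImqvcmIqqhUZ2aburgTm9yZrO7KmYd5qYmaq5eavJd2d1R6u7dHitp4rNy7qHaLypmZiHms7aZHhjJ7zbh3enEonP26h3iKzLmWZ5q97IV4UzSLu7hYlyFA=="/>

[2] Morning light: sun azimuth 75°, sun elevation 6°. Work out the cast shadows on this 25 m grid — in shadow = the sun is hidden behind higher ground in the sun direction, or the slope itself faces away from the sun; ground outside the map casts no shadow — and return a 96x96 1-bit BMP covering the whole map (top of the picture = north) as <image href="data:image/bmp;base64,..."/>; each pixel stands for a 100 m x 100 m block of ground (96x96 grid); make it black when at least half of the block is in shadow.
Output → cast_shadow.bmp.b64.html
<image width="96" height="96" href="data:image/bmp;base64,Qk2+BAAAAAAAAD4AAAAoAAAAYAAAAGAAAAABAAEAAAAAAIAEAAATCwAAEwsAAAIAAAAAAAAA////AAAAAAAAAAAwAAAAAAAAAAAAB4AQAAAAAAAAAAAAA4AAAAAAAAAAAAAAC4AAMAAAAAAAAAAAGAAD8AAAAAAAAACAOAAH8AAAAAAAAACAOAB+cAAAAAAAAACAPgf+PAAAAAAAAADAHg/+zAAAAAAAAADAHh//7AAAAAAAAADgDD//4AAAAAAAAADgDn3/4AAAAAAAAADwDvz/4AAAAAAAAAbwBvx/8AAAAAAAAAbgB/x/8AAAAAAAAADAhfn/8AAAAAAAAADAg/Pv8AAAAAAAAACAB+f/4AAAAAAAAACAB///4AAAAAAAAACAB///8AAAAAAAAACAB///8AAAAAAAAAAAB///+AAAAAAAAAAAH///+AAAAAAAAAAAP///4AAAAAAAAAAAf///gAAAAAAACAAAf///gAAAAAAACAAA///4GAAAAAAAAAAA///4OAAAAAAAAACA///wOAAAAAAABACAf//COAAAAAAADAAAf/4OOAAAAAAADAAAH/wMeAAAAAAADADAD/wMcAAAAAAABwCAA/gAcAAAAAAABwAACfASeAAAAAAAAAAAGeA/fAAAAAAAAIAAGM+/PgAAAAAAHAAAGA+/PgAADgAAOAAAAA+/PwAADgAAOAAAAA++HwAAHBABOAAAAA98H/AAGBABOAAgAB/qH/ABMAAAOABAAB/CDeAB8BgAOAAAAA/AP+ABcAwAOAAAAA+AP0ABcAwAPAAAAAeGfgABcAwAPAAAAAeN/AABc8QAeAAAAAOL+AAAZ+YAcAAAAAEH4AAA5+YA8AAAAAAHgAAB7/IB8AAAAAAOABwHz+IB8AAAAAAMAP4fh+MB8AAAAAAMAPh+D48B8AAAAAAMA//4P+8D+AAAAAAYB//w3+8D+AAAAAAYY//Dn88D8AAAAAAYweePH8cH8AAMAAAAAOAeP8YH4AAcAAAAAHA+P86Hz/AMAAAAAH48P8yH/8AAAAAYDD48f8yD/MAAAAA4HDx4/9mb+AADAAA4ABxx/9mL+AAHAAA8ABjj/8sD+AAAAAA8ABjH/8cD4AAAAAHsABjv/84D4AAAAgHkAAuf/84D4cAABwHgAAt//8wB7+APxwDgAAv//8wB7/A/wgBAAAv//84B9/A/wAAMAAP//+4A8/AfgAAcACf//+8A++B/gAAIAA+//+cB/+b/wAAAAA8P/8cD//7/AAAAAB4H/wcP//D+AAAAAB+D/B///+AwAAAAAB+B/f///8AAAAAAAA+B+/////wAAQAAAA+H///x//wAAwAAAAeP///g//gABwwAAAeP//8AP/gABgwAAAeP//4AD/CAAAAAAAMH//4AD+DAAAAAAAMH//wAP8DgAAAADAAP//AB/4DgAAAADAAH//AB/wDAAAAADAAHf/AB/gcAAAAABAAP//gD/g4AAAAAAAMH//wB/AwAAAAAAAMH//wB+AAAAAAAAAgH//wA8AIAAD4AABwH//4D/78AAP4AABgD//4B//4AADwABAAD//wB//4AAAAAHgAD7/wB8/wAAAAAHgADD/wA8Hw="/>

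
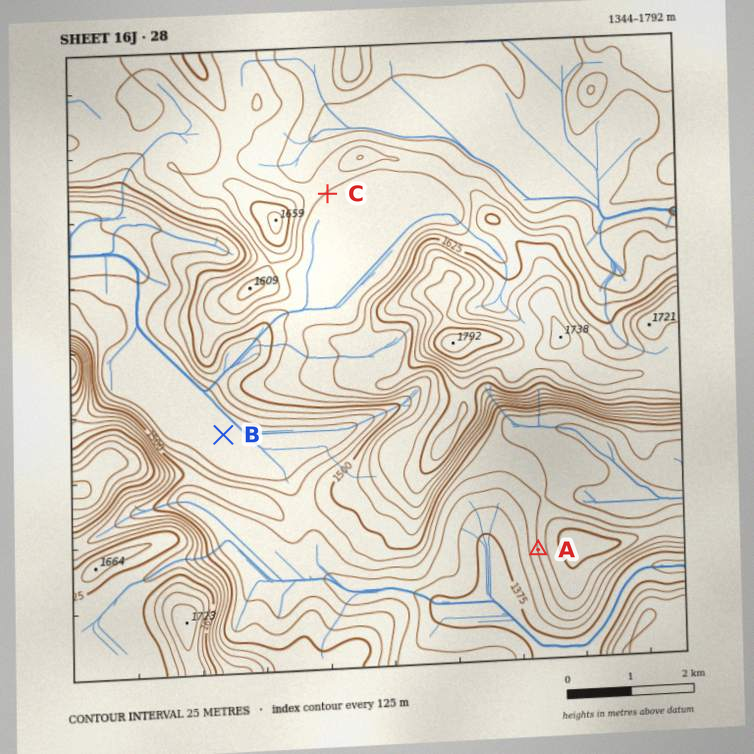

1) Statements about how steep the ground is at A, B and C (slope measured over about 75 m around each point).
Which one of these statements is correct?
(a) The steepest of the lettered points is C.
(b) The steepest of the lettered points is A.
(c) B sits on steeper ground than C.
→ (b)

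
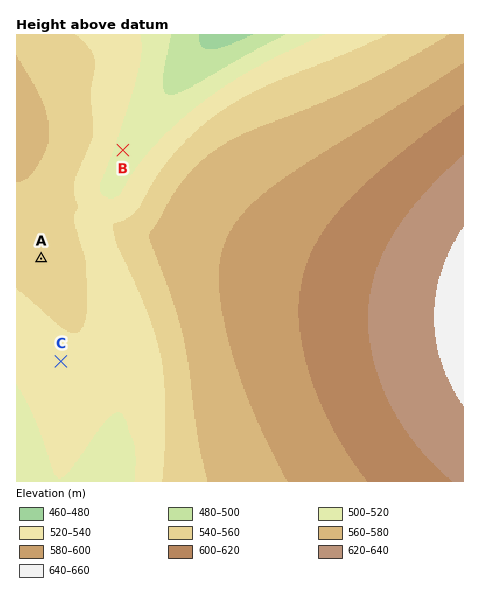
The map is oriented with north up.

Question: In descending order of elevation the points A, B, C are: A C B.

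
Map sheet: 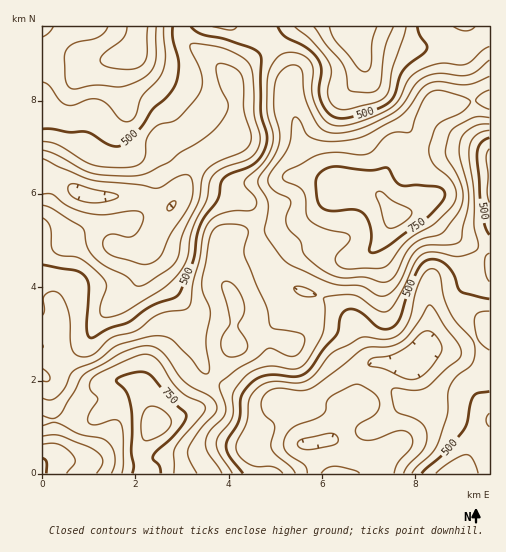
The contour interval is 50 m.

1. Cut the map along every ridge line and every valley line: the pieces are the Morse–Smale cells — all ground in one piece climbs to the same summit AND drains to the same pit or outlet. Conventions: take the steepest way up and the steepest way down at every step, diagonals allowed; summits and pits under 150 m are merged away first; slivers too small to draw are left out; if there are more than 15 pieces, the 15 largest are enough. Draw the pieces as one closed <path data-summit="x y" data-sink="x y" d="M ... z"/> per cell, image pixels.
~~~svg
<path data-summit="156 423" data-sink="334 473" d="M256 230l-10 1-18 7-5 6-2 9 3 27 12 23 0 14-4 15 3 14-7 8-9 19-10 14-8 16-6 6-18 9-21 5-3 3-13 25 4 22 345 1 1-233-29 38-26 5-6 4 0 42-2 12-8 14-5 5-7 2-21 0-13-1-4-4-13-32-21-21-17-9-23-8-20-13-17-28z"/><path data-summit="156 423" data-sink="82 193" d="M45 176l-3 1 0 243 46 0 22-11 20-7 12 0 6 6 8 15 14-3 22-9 9-8 8-16 10-14 9-19 7-8-3-14 4-15 0-14-12-23-3-27 2-9 5-6 18-7 11-1-1-10-7-17-6-4-15-5-42-4-7 6-8 11-4 1-31-12-44 0-10-2-21-13z"/><path data-summit="395 216" data-sink="334 473" d="M487 100l-34 5-16 0-4 4-6 10-3 17-9 19 3 37-4 14-5 6-8 3-7 0-14-20-17-6-18 0-12 5-15 16-18 11-21 8-22 2 1 16 17 28 13 10 36 13 17 12 15 16 9 25 8 11 34 1 7-2 5-5 8-14 2-12 0-42 6-4 26-5 29-39 0-139z"/><path data-summit="132 52" data-sink="82 193" d="M181 26l-139 1 1 149 18 5 17 11 14 4 44 0 27 11 6 1 3-2 7-9 16-33 40-28 2-15 0-22-6-19-18-20-20-13-7-8z"/><path data-summit="395 216" data-sink="353 34" d="M353 26l-61 0-20 18 17 27-1 27 8 23 3 20 15 27 23 22 26-1 10 3 9 5 12 18 7 0 9-4 4-5 2-7 2-30-3-14 9-19 4-20 9-11 16 0 31-5 5 1 1-43-12-18-15 8-17-3-31 2-17-5-29-12-15 0z"/><path data-summit="395 216" data-sink="82 193" d="M272 45l-23 16-18 18 6 20-2 37-40 28-14 27 0 2 5-3 27 2 33 8 6 10 5 20 22-1 21-8 12-6 21-21 7-3-3-1-23-22-14-24-4-23-8-23 1-27z"/><path data-summit="156 423" data-sink="43 473" d="M142 402l-20 2-34 16-45 0-1 53 101 1-3-23 15-29-7-14z"/><path data-summit="156 423" data-sink="82 193" d="M258 26l-75 0-1 6 11 15 20 13 17 20 12-13 30-23z"/><path data-summit="156 423" data-sink="353 34" d="M470 26l-116 0 0 3 15 1 29 12 17 5 31-2 17 3 15-9z"/><path data-summit="156 423" data-sink="353 34" d="M291 26l-31 0-1 2 6 9 7 7z"/><path data-summit="156 423" data-sink="82 193" d="M489 26l-19 1 9 13 11-9z"/><path data-summit="395 216" data-sink="82 193" d="M489 32l-11 9 11 17z"/>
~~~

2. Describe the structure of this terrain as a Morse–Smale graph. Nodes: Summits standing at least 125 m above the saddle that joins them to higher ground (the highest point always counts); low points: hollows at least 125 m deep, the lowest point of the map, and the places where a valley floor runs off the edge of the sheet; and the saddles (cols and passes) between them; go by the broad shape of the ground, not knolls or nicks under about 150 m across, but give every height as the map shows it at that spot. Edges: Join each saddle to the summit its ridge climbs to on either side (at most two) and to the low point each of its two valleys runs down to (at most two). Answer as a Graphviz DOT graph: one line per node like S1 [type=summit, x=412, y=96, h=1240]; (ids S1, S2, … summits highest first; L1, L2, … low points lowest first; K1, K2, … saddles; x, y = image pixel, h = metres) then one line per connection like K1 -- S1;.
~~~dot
graph terrain {
  S1 [type=summit, x=156, y=423, h=837];
  S2 [type=summit, x=395, y=216, h=816];
  S3 [type=summit, x=132, y=52, h=683];
  S4 [type=summit, x=459, y=473, h=589];
  L1 [type=low, x=334, y=473, h=282];
  L2 [type=low, x=82, y=193, h=285];
  L3 [type=low, x=353, y=34, h=308];
  L4 [type=low, x=43, y=471, h=492];
  K1 [type=saddle, x=142, y=463, h=760];
  K2 [type=saddle, x=473, y=101, h=699];
  K3 [type=saddle, x=53, y=421, h=651];
  K4 [type=saddle, x=256, y=231, h=592];
  K5 [type=saddle, x=272, y=44, h=524];
  K6 [type=saddle, x=361, y=374, h=358];
  K7 [type=saddle, x=149, y=200, h=328];
  K1 -- S1;
  K1 -- L1;
  K1 -- L4;
  K2 -- S2;
  K2 -- L1;
  K2 -- L3;
  K3 -- S1;
  K3 -- L2;
  K3 -- L4;
  K4 -- S1;
  K4 -- S2;
  K4 -- L1;
  K4 -- L2;
  K5 -- S2;
  K5 -- L2;
  K5 -- L3;
  K6 -- S1;
  K6 -- S4;
  K6 -- L1;
  K7 -- S1;
  K7 -- S3;
  K7 -- L2;
}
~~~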